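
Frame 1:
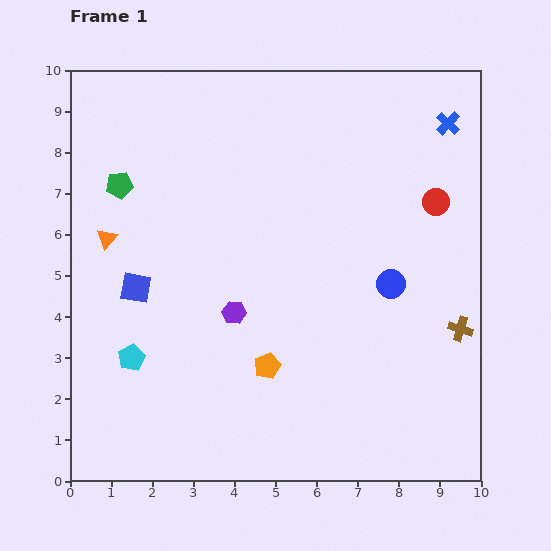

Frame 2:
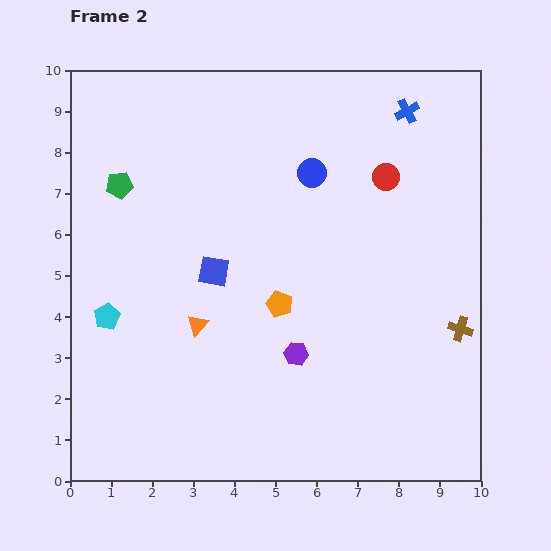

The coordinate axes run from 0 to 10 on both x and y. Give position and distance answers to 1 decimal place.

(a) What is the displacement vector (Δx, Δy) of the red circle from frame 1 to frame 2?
(-1.2, 0.6)

The red circle was at (8.9, 6.8) in frame 1 and (7.7, 7.4) in frame 2.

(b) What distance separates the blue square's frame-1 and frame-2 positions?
1.9

The blue square moved from (1.6, 4.7) to (3.5, 5.1), a distance of √(1.9² + 0.4²) ≈ 1.9.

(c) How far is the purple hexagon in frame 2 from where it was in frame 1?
1.8

The purple hexagon moved from (4.0, 4.1) to (5.5, 3.1), a distance of √(1.5² + 1.0²) ≈ 1.8.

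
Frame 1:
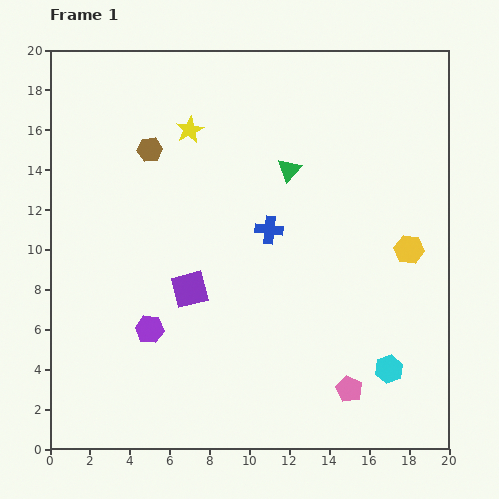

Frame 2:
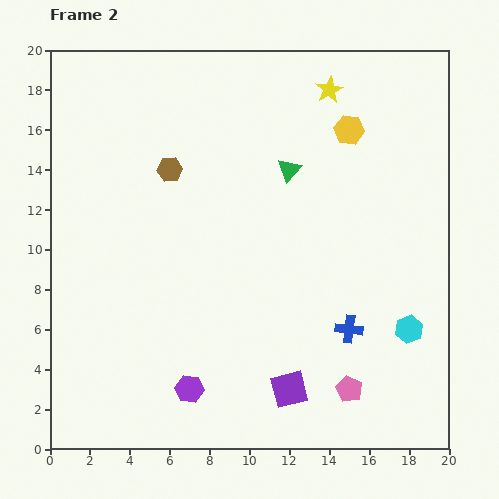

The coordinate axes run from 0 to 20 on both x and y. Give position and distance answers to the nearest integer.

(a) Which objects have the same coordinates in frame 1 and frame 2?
the green triangle, the pink pentagon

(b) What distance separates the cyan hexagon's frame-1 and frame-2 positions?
2

The cyan hexagon moved from (17, 4) to (18, 6), a distance of √(1² + 2²) ≈ 2.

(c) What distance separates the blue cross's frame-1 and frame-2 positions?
6

The blue cross moved from (11, 11) to (15, 6), a distance of √(4² + 5²) ≈ 6.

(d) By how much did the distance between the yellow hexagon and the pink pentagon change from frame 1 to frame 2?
+5

Distance in frame 1: 8. Distance in frame 2: 13.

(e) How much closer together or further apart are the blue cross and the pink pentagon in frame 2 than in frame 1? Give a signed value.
-6

Distance in frame 1: 9. Distance in frame 2: 3.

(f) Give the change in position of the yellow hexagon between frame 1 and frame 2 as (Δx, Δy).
(-3, 6)

The yellow hexagon was at (18, 10) in frame 1 and (15, 16) in frame 2.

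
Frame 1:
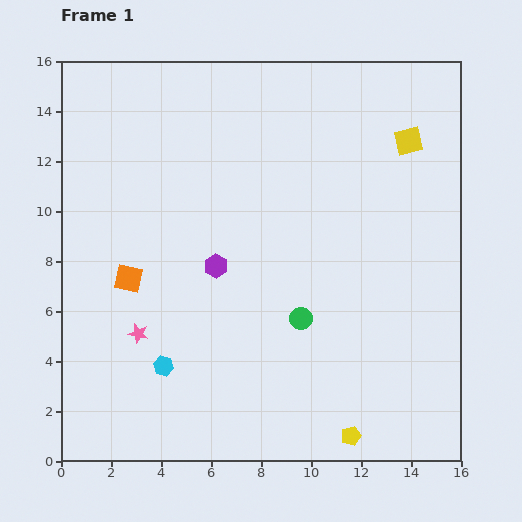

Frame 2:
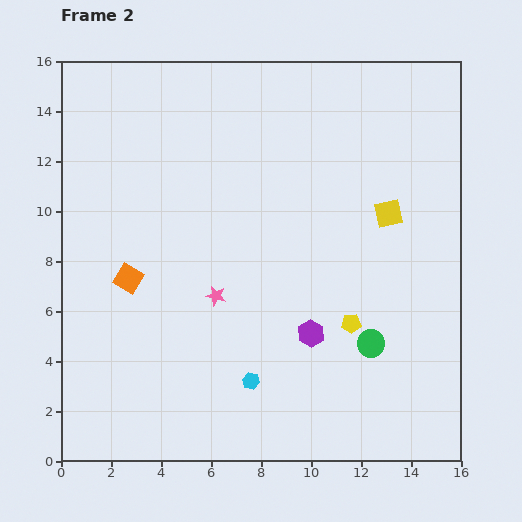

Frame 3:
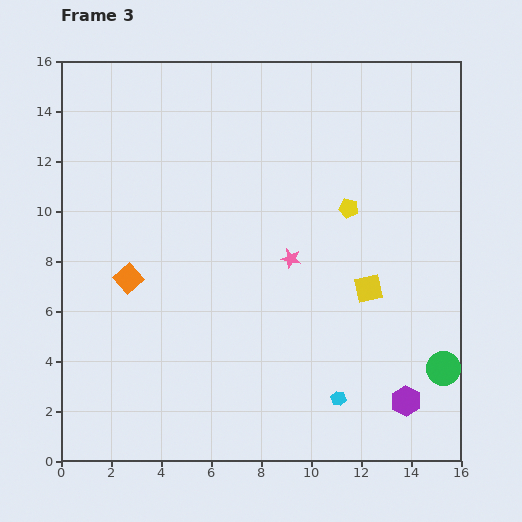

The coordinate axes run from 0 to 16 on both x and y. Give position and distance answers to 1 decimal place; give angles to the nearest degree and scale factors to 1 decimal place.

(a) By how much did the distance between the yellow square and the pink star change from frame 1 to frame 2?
-5.7

Distance in frame 1: 13.3. Distance in frame 2: 7.6.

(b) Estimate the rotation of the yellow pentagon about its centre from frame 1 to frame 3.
30° clockwise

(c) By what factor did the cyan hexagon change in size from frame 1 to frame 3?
0.7×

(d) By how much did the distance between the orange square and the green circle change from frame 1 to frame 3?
+6.0

Distance in frame 1: 7.1. Distance in frame 3: 13.1.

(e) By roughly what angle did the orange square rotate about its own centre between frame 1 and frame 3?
38° clockwise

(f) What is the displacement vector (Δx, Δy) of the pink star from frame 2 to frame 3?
(3.0, 1.5)

The pink star was at (6.2, 6.6) in frame 2 and (9.2, 8.1) in frame 3.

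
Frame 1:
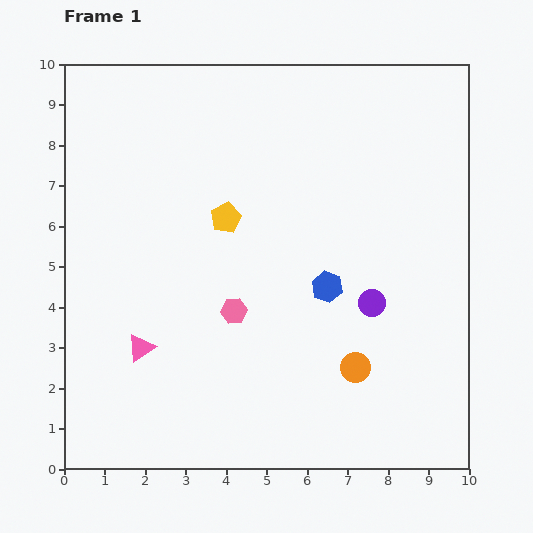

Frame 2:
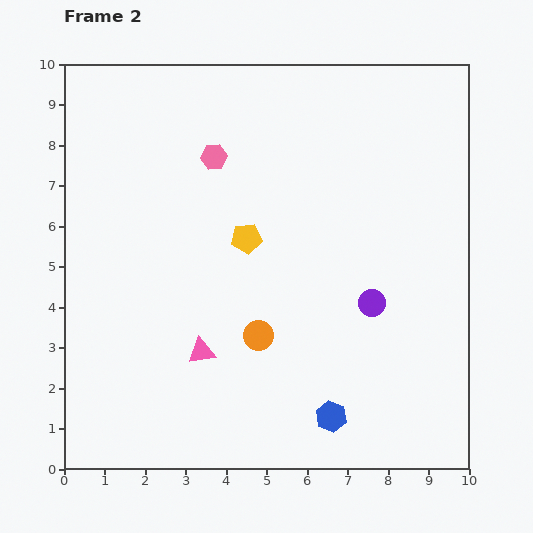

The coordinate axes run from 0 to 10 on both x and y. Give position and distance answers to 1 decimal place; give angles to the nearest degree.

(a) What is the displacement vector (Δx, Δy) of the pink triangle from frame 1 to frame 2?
(1.5, -0.1)

The pink triangle was at (1.9, 3.0) in frame 1 and (3.4, 2.9) in frame 2.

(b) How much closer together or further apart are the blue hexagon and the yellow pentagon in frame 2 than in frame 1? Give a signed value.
+1.9

Distance in frame 1: 3.0. Distance in frame 2: 4.9.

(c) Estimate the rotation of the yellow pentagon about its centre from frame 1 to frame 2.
21° clockwise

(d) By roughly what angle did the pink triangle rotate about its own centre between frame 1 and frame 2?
24° clockwise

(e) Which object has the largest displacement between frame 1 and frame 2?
the pink hexagon

(moved 3.8; next 3.2)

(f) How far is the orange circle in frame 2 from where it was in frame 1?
2.5

The orange circle moved from (7.2, 2.5) to (4.8, 3.3), a distance of √(2.4² + 0.8²) ≈ 2.5.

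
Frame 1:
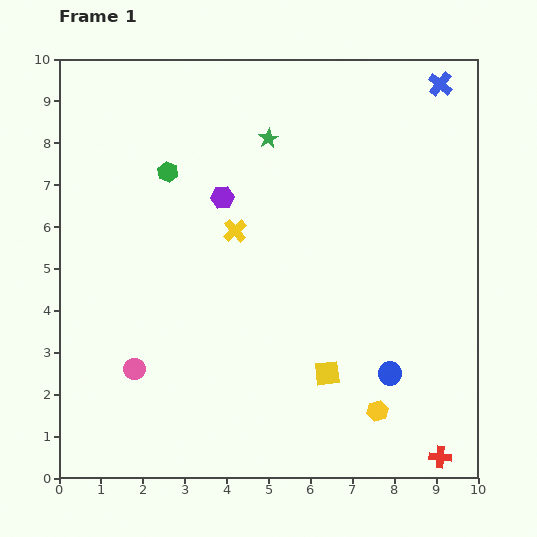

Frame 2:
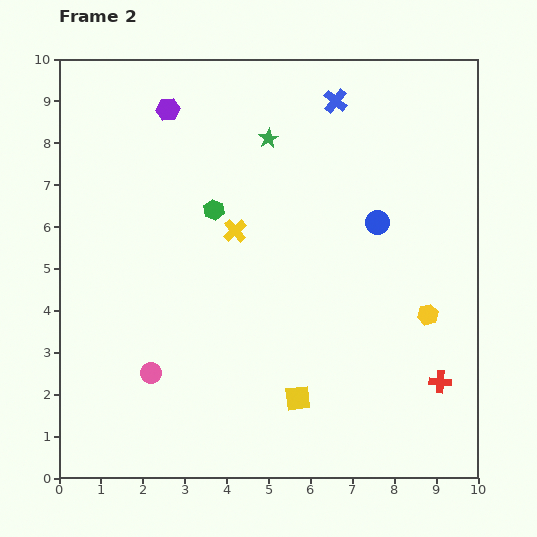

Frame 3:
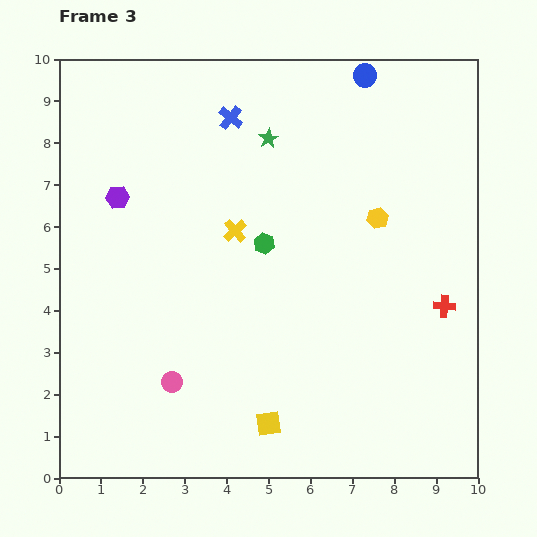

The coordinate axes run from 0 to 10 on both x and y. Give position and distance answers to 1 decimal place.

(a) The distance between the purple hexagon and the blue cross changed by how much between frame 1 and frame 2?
-1.9

Distance in frame 1: 5.9. Distance in frame 2: 4.0.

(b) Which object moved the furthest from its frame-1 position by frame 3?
the blue circle

(moved 7.1; next 5.1)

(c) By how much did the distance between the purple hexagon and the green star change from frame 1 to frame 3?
+2.1

Distance in frame 1: 1.8. Distance in frame 3: 3.9.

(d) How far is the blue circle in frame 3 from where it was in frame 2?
3.5

The blue circle moved from (7.6, 6.1) to (7.3, 9.6), a distance of √(0.3² + 3.5²) ≈ 3.5.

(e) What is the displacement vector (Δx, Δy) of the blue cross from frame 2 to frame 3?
(-2.5, -0.4)

The blue cross was at (6.6, 9.0) in frame 2 and (4.1, 8.6) in frame 3.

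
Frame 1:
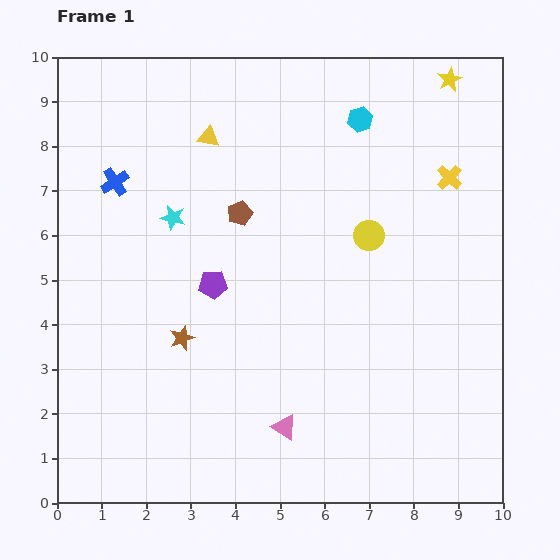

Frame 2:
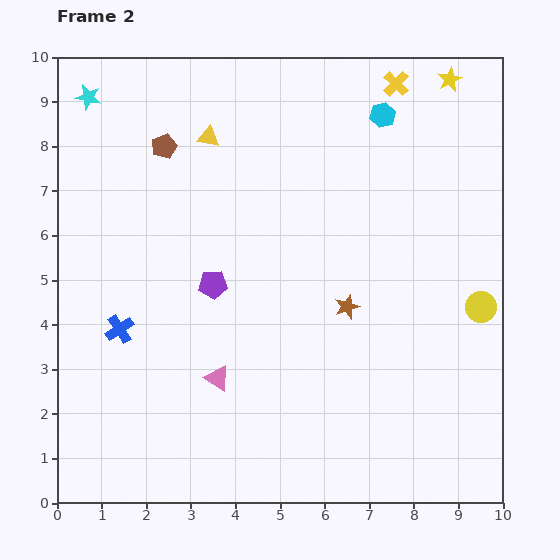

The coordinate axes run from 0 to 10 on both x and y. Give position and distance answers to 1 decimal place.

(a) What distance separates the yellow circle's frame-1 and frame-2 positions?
3.0

The yellow circle moved from (7.0, 6.0) to (9.5, 4.4), a distance of √(2.5² + 1.6²) ≈ 3.0.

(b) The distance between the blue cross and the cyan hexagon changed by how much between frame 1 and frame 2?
+1.9

Distance in frame 1: 5.7. Distance in frame 2: 7.6.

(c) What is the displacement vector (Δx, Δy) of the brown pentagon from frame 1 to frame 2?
(-1.7, 1.5)

The brown pentagon was at (4.1, 6.5) in frame 1 and (2.4, 8.0) in frame 2.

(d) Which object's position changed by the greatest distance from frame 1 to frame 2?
the brown star

(moved 3.8; next 3.3)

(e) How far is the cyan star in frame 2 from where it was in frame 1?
3.3

The cyan star moved from (2.6, 6.4) to (0.7, 9.1), a distance of √(1.9² + 2.7²) ≈ 3.3.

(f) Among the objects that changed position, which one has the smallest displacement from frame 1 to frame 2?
the cyan hexagon

(moved 0.5)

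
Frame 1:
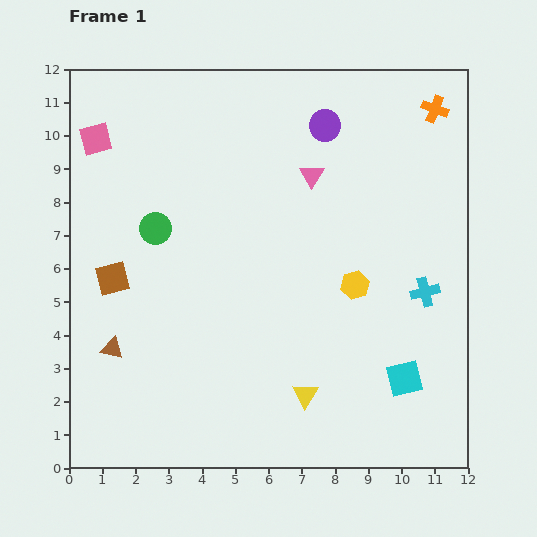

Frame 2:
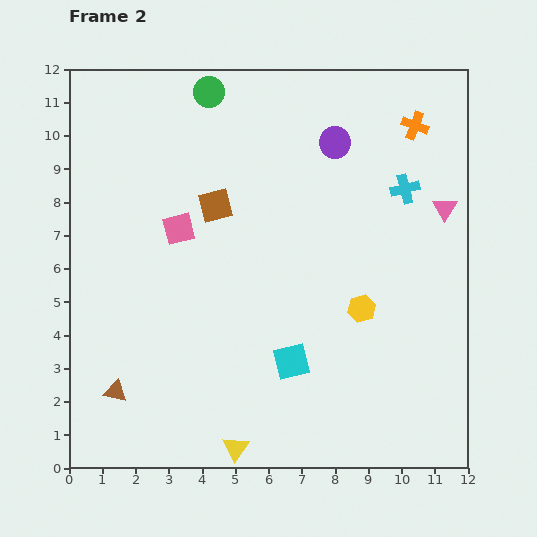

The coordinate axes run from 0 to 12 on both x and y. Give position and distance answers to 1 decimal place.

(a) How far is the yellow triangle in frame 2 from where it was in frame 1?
2.6

The yellow triangle moved from (7.1, 2.2) to (5.0, 0.6), a distance of √(2.1² + 1.6²) ≈ 2.6.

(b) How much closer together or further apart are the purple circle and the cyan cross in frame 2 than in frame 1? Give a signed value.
-3.3

Distance in frame 1: 5.8. Distance in frame 2: 2.5.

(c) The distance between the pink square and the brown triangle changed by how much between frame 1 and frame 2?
-1.0

Distance in frame 1: 6.3. Distance in frame 2: 5.3.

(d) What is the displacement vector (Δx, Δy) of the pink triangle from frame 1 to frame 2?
(4.0, -1.0)

The pink triangle was at (7.3, 8.8) in frame 1 and (11.3, 7.8) in frame 2.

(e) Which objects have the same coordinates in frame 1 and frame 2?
none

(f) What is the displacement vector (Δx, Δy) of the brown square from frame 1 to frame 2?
(3.1, 2.2)

The brown square was at (1.3, 5.7) in frame 1 and (4.4, 7.9) in frame 2.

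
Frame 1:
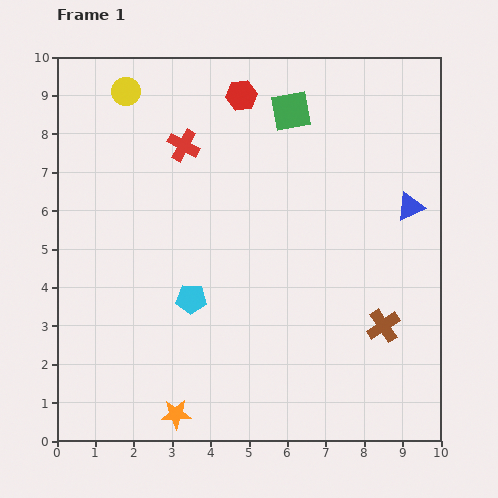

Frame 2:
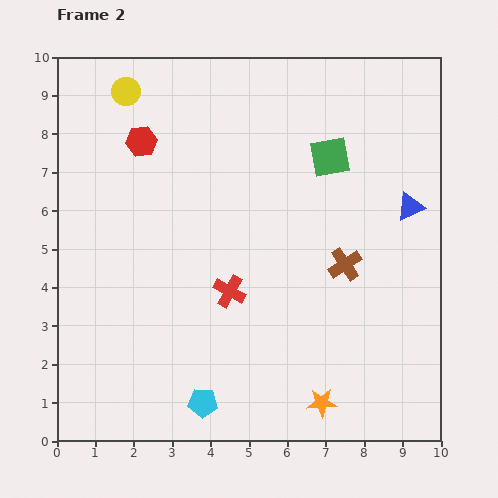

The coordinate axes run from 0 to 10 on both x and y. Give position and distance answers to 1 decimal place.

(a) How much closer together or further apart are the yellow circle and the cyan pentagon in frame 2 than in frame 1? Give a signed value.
+2.6

Distance in frame 1: 5.7. Distance in frame 2: 8.3.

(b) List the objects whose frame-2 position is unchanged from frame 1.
the yellow circle, the blue triangle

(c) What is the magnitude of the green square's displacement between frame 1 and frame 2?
1.6

The green square moved from (6.1, 8.6) to (7.1, 7.4), a distance of √(1.0² + 1.2²) ≈ 1.6.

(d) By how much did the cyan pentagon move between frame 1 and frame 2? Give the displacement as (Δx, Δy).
(0.3, -2.7)

The cyan pentagon was at (3.5, 3.7) in frame 1 and (3.8, 1.0) in frame 2.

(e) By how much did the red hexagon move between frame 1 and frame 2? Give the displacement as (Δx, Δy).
(-2.6, -1.2)

The red hexagon was at (4.8, 9.0) in frame 1 and (2.2, 7.8) in frame 2.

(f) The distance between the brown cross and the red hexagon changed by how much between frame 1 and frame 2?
-0.8

Distance in frame 1: 7.0. Distance in frame 2: 6.2.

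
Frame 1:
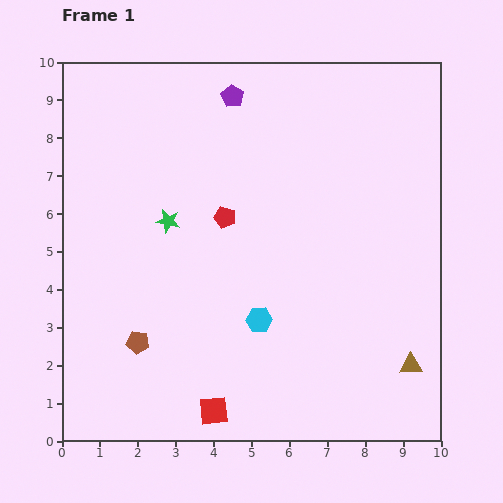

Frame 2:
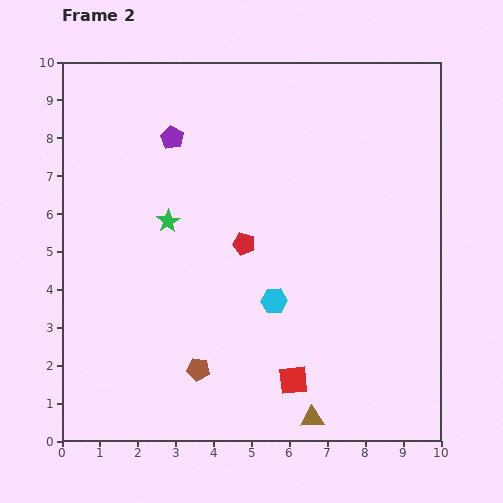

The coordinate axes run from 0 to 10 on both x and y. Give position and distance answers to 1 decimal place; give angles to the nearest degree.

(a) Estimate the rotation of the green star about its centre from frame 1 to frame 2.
29° clockwise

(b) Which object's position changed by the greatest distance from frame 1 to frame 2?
the brown triangle

(moved 3.0; next 2.2)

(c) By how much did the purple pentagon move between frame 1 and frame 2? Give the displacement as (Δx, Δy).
(-1.6, -1.1)

The purple pentagon was at (4.5, 9.1) in frame 1 and (2.9, 8.0) in frame 2.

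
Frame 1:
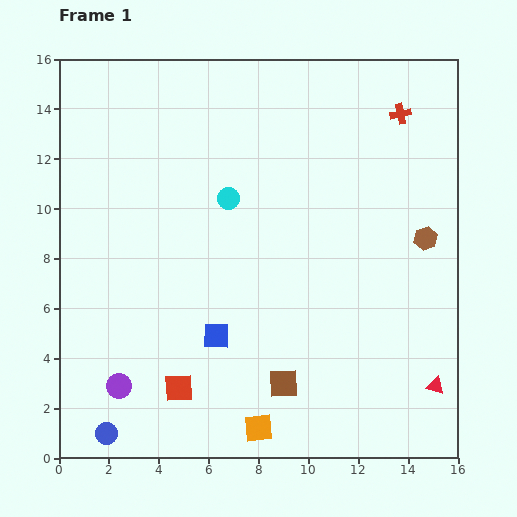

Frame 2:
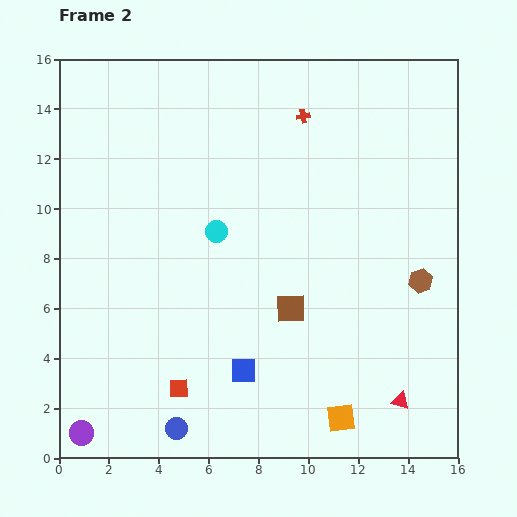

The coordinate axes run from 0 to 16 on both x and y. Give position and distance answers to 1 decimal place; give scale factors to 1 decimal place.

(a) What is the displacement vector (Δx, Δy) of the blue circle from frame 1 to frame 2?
(2.8, 0.2)

The blue circle was at (1.9, 1.0) in frame 1 and (4.7, 1.2) in frame 2.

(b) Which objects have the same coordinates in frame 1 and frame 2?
the red square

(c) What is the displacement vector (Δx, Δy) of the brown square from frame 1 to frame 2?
(0.3, 3.0)

The brown square was at (9.0, 3.0) in frame 1 and (9.3, 6.0) in frame 2.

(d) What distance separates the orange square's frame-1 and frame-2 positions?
3.3

The orange square moved from (8.0, 1.2) to (11.3, 1.6), a distance of √(3.3² + 0.4²) ≈ 3.3.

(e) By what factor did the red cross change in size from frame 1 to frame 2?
0.7×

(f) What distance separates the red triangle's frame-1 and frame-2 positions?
1.5

The red triangle moved from (15.1, 2.9) to (13.7, 2.3), a distance of √(1.4² + 0.6²) ≈ 1.5.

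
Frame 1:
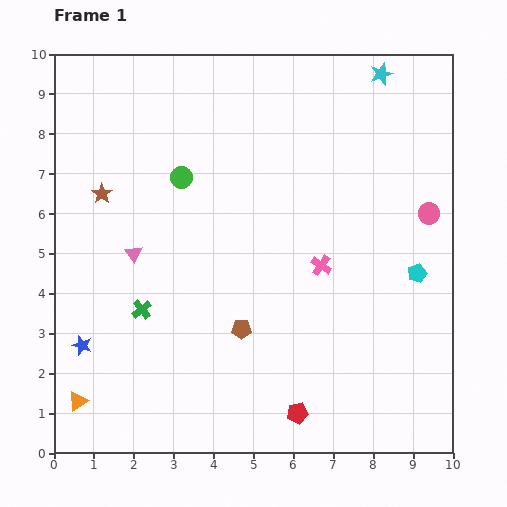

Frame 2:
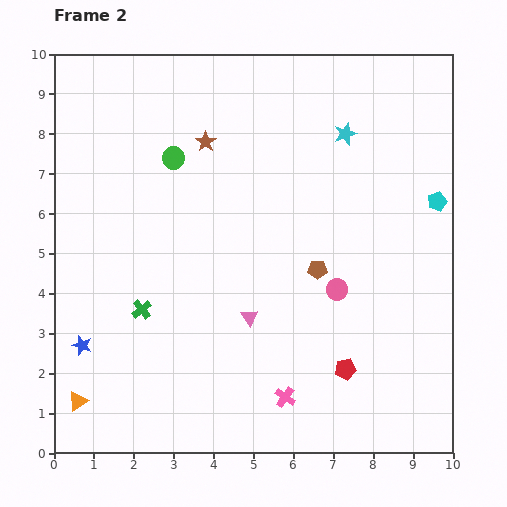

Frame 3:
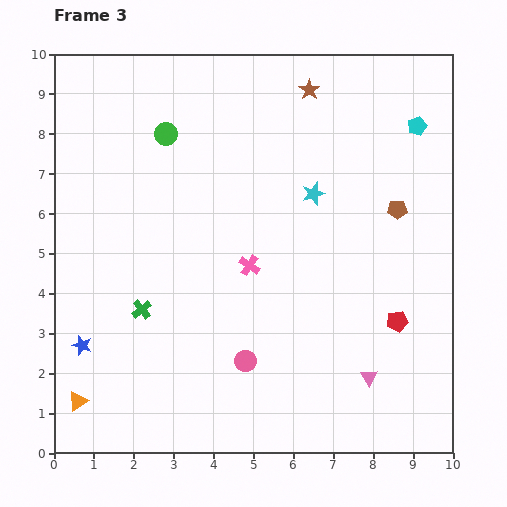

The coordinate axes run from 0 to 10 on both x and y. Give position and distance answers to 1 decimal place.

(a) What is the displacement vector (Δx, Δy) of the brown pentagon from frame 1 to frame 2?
(1.9, 1.5)

The brown pentagon was at (4.7, 3.1) in frame 1 and (6.6, 4.6) in frame 2.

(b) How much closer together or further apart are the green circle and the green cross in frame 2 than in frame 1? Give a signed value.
+0.5

Distance in frame 1: 3.4. Distance in frame 2: 3.9.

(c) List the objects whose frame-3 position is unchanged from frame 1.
the green cross, the orange triangle, the blue star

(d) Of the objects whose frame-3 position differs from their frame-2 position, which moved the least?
the green circle

(moved 0.6)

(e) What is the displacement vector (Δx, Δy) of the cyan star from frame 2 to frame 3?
(-0.8, -1.5)

The cyan star was at (7.3, 8.0) in frame 2 and (6.5, 6.5) in frame 3.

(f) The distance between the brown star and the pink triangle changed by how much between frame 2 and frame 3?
+2.9

Distance in frame 2: 4.5. Distance in frame 3: 7.4.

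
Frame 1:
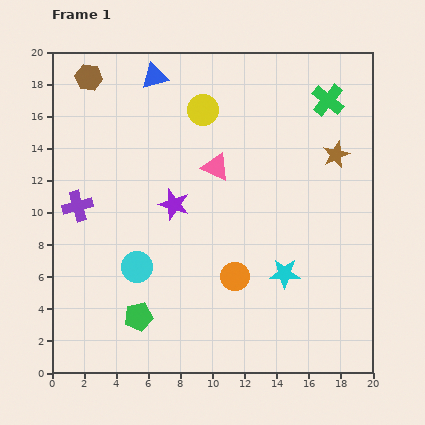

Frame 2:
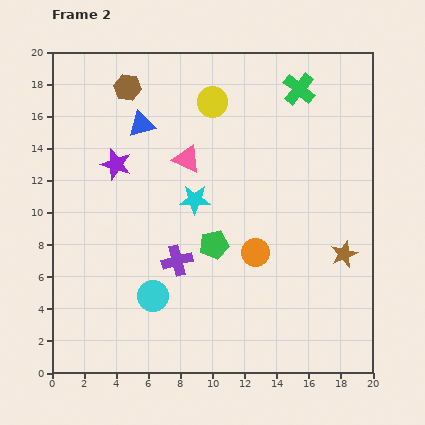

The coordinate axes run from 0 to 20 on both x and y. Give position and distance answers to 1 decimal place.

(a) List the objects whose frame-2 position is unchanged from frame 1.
none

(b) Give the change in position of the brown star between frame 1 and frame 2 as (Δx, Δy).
(0.5, -6.2)

The brown star was at (17.7, 13.6) in frame 1 and (18.2, 7.4) in frame 2.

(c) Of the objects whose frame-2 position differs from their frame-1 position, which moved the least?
the yellow circle

(moved 0.8)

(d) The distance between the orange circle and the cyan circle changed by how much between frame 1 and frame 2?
+0.8

Distance in frame 1: 6.1. Distance in frame 2: 6.9.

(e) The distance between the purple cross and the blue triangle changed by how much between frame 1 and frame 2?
-0.6

Distance in frame 1: 9.4. Distance in frame 2: 8.8.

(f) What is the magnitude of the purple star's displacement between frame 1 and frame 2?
4.4

The purple star moved from (7.6, 10.5) to (4.0, 13.0), a distance of √(3.6² + 2.5²) ≈ 4.4.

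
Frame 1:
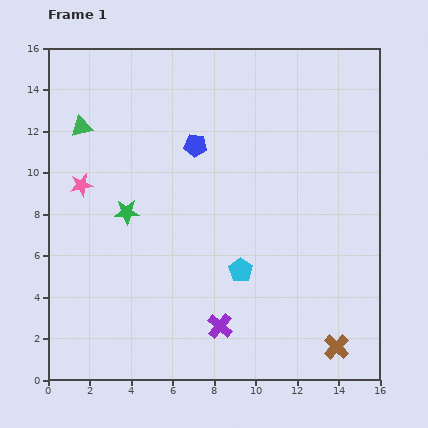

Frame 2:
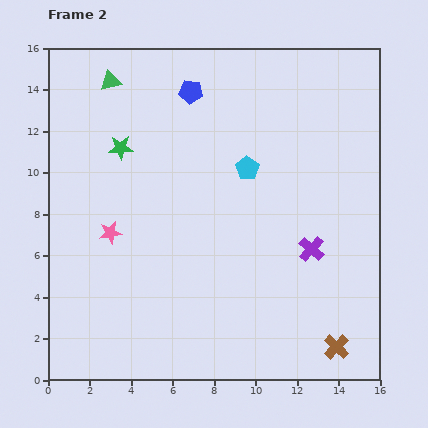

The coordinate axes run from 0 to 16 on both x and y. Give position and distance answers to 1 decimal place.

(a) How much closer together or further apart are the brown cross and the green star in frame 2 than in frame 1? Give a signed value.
+2.2

Distance in frame 1: 12.0. Distance in frame 2: 14.2.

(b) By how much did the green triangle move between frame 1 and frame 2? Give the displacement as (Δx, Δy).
(1.4, 2.2)

The green triangle was at (1.6, 12.2) in frame 1 and (3.0, 14.4) in frame 2.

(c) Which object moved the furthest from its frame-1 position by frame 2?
the purple cross

(moved 5.7; next 4.9)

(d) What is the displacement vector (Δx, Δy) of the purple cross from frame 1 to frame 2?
(4.4, 3.7)

The purple cross was at (8.3, 2.6) in frame 1 and (12.7, 6.3) in frame 2.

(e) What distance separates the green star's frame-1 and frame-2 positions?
3.1

The green star moved from (3.8, 8.1) to (3.5, 11.2), a distance of √(0.3² + 3.1²) ≈ 3.1.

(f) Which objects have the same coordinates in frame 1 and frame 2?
the brown cross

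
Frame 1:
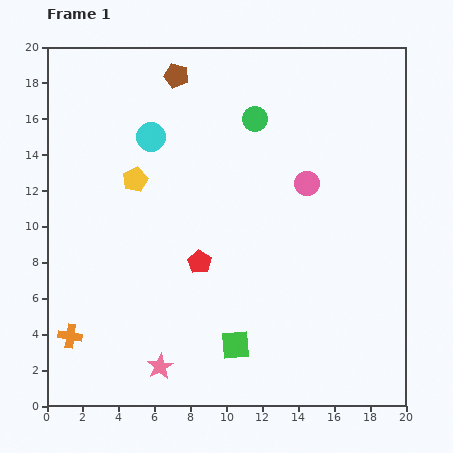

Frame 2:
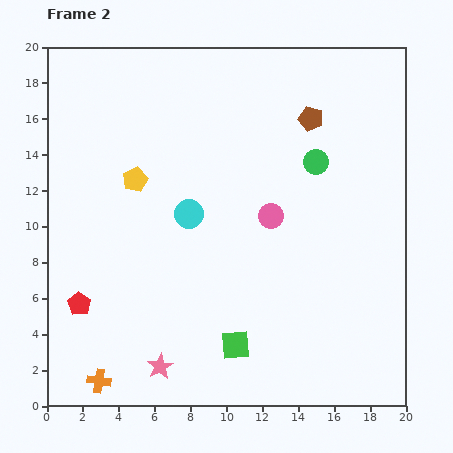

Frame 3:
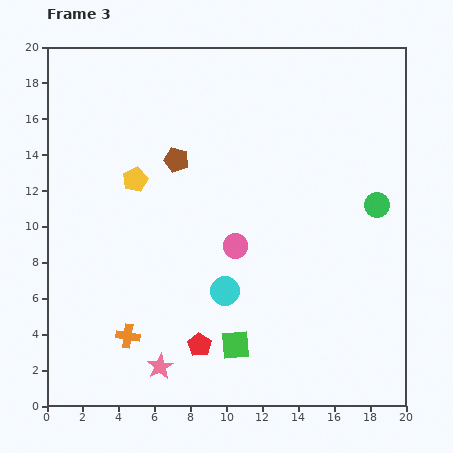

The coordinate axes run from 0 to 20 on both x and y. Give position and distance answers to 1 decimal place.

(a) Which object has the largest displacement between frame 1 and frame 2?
the brown pentagon

(moved 7.9; next 7.1)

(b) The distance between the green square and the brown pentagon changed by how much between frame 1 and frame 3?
-4.6

Distance in frame 1: 15.4. Distance in frame 3: 10.8.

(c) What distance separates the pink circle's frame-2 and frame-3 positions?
2.6

The pink circle moved from (12.5, 10.6) to (10.5, 8.9), a distance of √(2.0² + 1.7²) ≈ 2.6.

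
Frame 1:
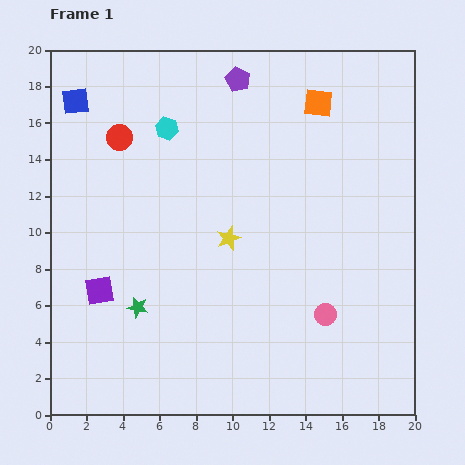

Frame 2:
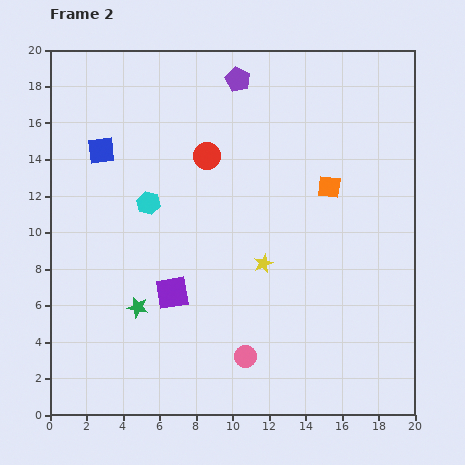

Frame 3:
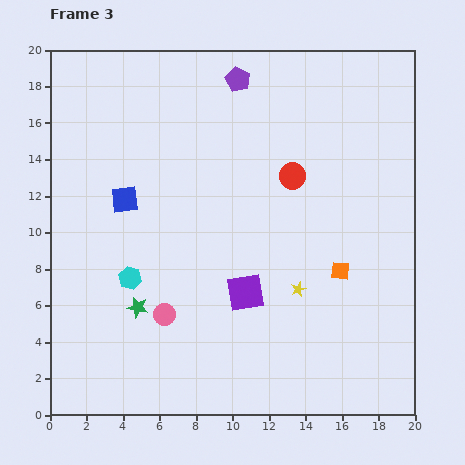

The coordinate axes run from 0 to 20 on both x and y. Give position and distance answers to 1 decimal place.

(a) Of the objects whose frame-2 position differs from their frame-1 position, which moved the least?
the yellow star

(moved 2.4)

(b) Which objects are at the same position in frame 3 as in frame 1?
the green star, the purple pentagon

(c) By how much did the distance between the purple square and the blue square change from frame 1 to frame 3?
-2.2

Distance in frame 1: 10.5. Distance in frame 3: 8.3.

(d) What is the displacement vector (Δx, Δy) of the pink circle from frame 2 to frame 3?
(-4.4, 2.3)

The pink circle was at (10.7, 3.2) in frame 2 and (6.3, 5.5) in frame 3.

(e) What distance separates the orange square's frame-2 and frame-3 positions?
4.6

The orange square moved from (15.3, 12.5) to (15.9, 7.9), a distance of √(0.6² + 4.6²) ≈ 4.6.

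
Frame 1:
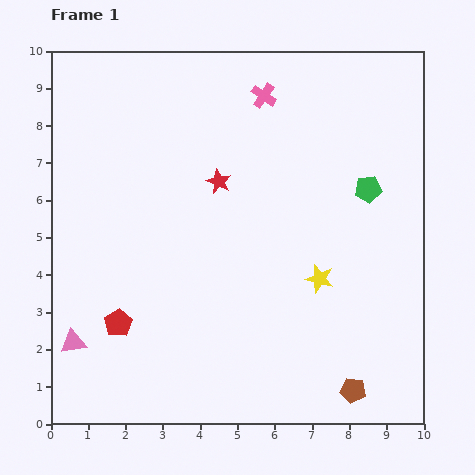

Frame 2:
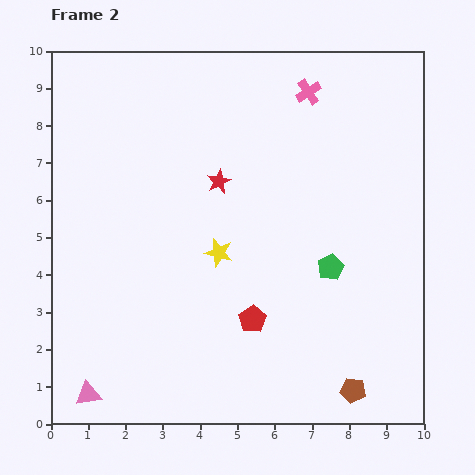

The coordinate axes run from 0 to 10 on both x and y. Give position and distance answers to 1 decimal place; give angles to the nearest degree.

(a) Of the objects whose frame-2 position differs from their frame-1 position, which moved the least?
the pink cross

(moved 1.2)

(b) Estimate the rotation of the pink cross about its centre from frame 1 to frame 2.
23° clockwise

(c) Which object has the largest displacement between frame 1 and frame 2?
the red pentagon

(moved 3.6; next 2.8)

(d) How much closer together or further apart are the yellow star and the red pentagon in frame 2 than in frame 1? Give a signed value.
-3.5

Distance in frame 1: 5.5. Distance in frame 2: 2.0.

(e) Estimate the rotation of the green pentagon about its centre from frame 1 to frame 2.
20° counter-clockwise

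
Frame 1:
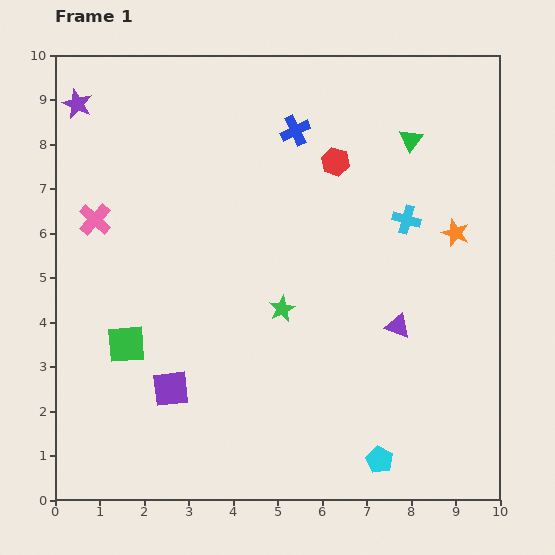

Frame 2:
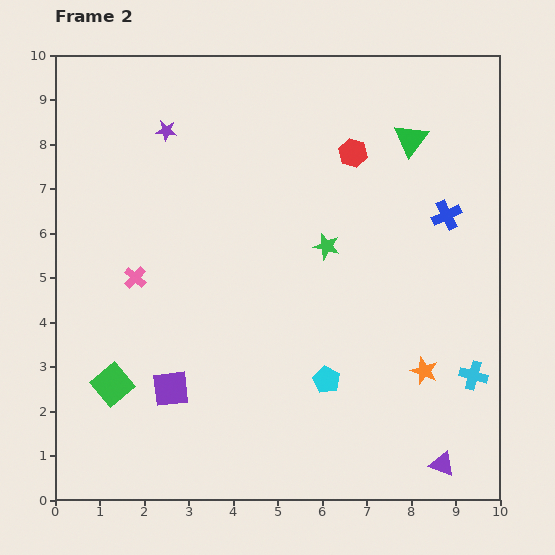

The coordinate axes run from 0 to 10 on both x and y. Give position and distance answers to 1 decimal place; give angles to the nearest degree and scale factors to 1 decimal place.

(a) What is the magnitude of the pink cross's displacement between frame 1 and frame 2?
1.6

The pink cross moved from (0.9, 6.3) to (1.8, 5.0), a distance of √(0.9² + 1.3²) ≈ 1.6.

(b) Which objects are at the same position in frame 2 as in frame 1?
the green triangle, the purple square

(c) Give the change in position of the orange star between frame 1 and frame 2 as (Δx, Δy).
(-0.7, -3.1)

The orange star was at (9.0, 6.0) in frame 1 and (8.3, 2.9) in frame 2.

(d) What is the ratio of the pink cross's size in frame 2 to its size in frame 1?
0.7×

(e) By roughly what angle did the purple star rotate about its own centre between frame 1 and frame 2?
17° counter-clockwise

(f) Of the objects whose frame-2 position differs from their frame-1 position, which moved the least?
the red hexagon

(moved 0.4)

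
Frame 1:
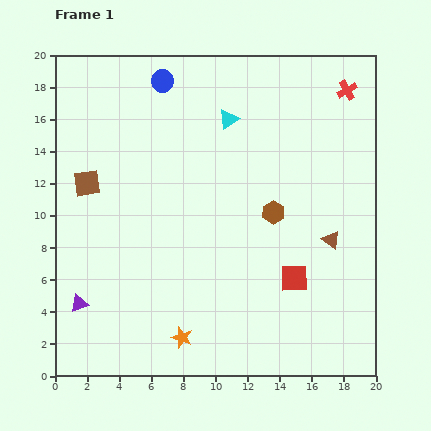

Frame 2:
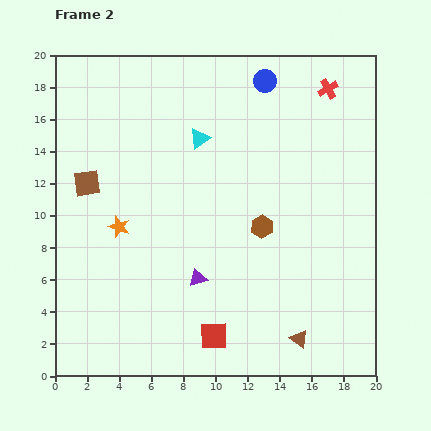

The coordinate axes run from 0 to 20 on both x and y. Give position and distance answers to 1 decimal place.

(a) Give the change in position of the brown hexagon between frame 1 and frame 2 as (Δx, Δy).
(-0.7, -0.9)

The brown hexagon was at (13.6, 10.2) in frame 1 and (12.9, 9.3) in frame 2.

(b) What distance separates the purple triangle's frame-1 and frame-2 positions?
7.6

The purple triangle moved from (1.5, 4.5) to (8.9, 6.1), a distance of √(7.4² + 1.6²) ≈ 7.6.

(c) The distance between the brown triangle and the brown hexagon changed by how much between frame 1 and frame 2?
+3.4

Distance in frame 1: 4.0. Distance in frame 2: 7.4.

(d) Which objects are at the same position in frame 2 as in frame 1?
the brown square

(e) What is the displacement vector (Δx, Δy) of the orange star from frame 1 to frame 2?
(-3.9, 6.9)

The orange star was at (7.9, 2.4) in frame 1 and (4.0, 9.3) in frame 2.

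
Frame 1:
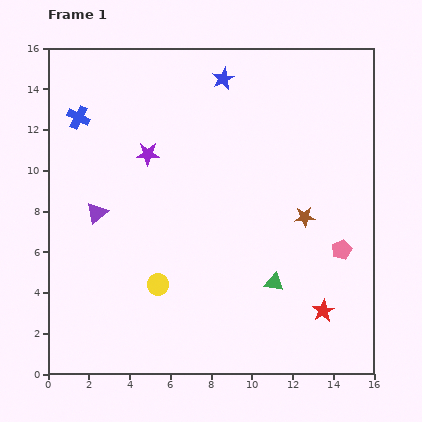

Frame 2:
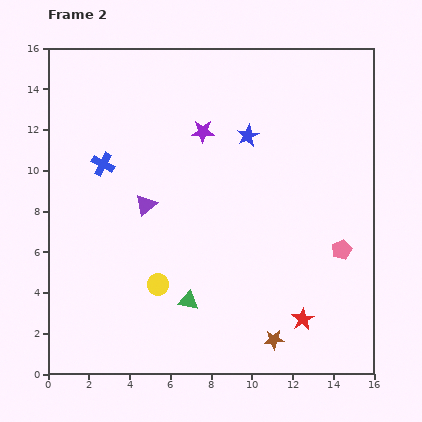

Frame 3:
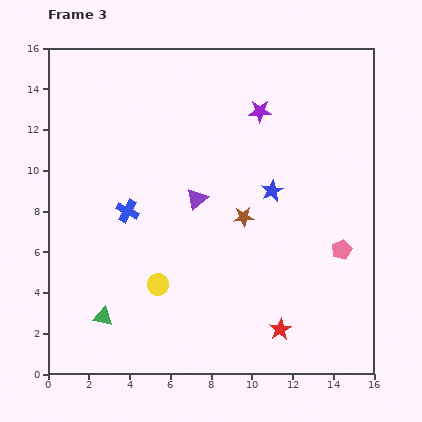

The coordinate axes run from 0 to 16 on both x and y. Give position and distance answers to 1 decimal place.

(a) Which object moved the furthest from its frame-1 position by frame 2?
the brown star

(moved 6.2; next 4.3)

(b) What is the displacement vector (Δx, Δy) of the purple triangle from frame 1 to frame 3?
(4.9, 0.7)

The purple triangle was at (2.4, 7.9) in frame 1 and (7.3, 8.6) in frame 3.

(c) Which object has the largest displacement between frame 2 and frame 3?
the brown star

(moved 6.2; next 4.3)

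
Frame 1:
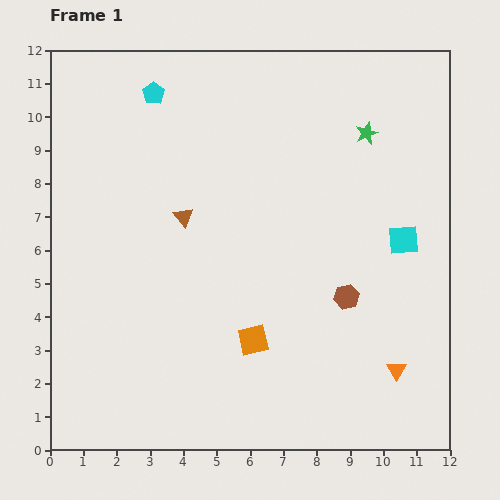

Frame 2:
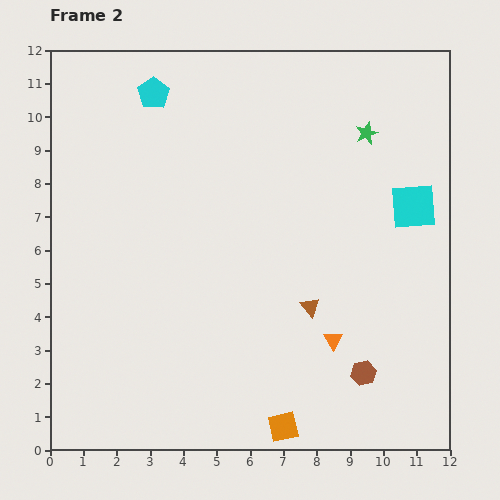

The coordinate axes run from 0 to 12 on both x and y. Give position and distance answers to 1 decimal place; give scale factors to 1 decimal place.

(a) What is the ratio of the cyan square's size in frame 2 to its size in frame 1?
1.5×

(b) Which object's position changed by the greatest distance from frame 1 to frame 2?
the brown triangle

(moved 4.7; next 2.8)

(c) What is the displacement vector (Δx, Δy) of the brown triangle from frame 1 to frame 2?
(3.8, -2.7)

The brown triangle was at (4.0, 7.0) in frame 1 and (7.8, 4.3) in frame 2.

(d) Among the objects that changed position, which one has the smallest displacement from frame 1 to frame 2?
the cyan square

(moved 1.0)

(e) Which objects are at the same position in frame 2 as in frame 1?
the cyan pentagon, the green star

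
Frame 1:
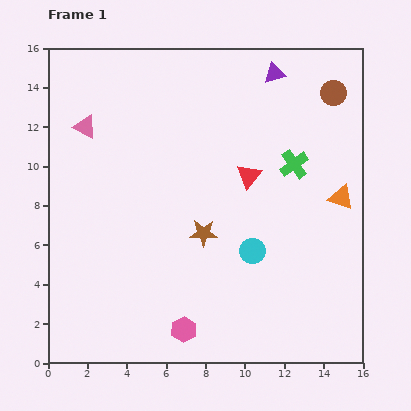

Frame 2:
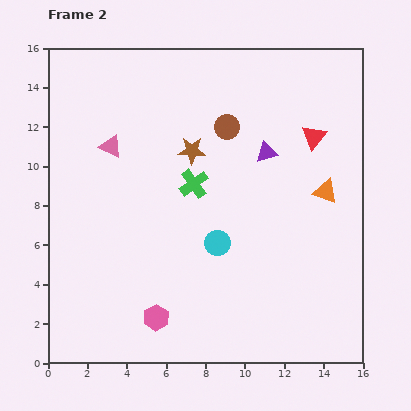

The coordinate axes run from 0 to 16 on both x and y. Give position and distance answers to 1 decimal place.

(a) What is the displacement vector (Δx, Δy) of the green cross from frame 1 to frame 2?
(-5.1, -1.0)

The green cross was at (12.5, 10.1) in frame 1 and (7.4, 9.1) in frame 2.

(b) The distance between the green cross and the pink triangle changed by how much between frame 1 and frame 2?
-6.2

Distance in frame 1: 10.8. Distance in frame 2: 4.6.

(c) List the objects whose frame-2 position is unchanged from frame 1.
none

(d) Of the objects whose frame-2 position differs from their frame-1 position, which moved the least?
the orange triangle

(moved 0.9)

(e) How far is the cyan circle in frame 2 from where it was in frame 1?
1.8

The cyan circle moved from (10.4, 5.7) to (8.6, 6.1), a distance of √(1.8² + 0.4²) ≈ 1.8.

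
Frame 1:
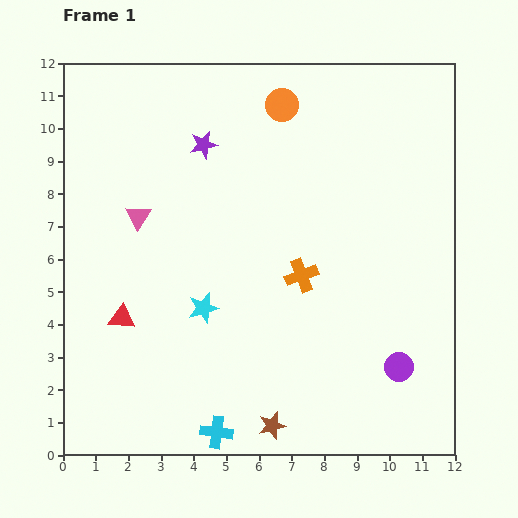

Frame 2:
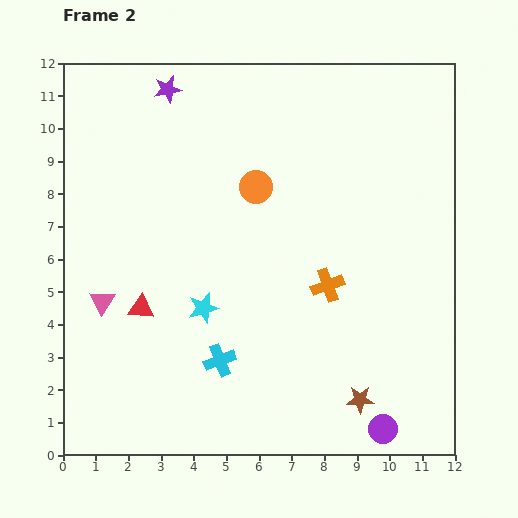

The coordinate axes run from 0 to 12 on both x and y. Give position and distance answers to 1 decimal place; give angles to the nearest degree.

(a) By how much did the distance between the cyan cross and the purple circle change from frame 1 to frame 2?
-0.5

Distance in frame 1: 5.9. Distance in frame 2: 5.4.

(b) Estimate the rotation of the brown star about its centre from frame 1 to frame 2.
15° clockwise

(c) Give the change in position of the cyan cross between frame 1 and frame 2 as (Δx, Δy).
(0.1, 2.2)

The cyan cross was at (4.7, 0.7) in frame 1 and (4.8, 2.9) in frame 2.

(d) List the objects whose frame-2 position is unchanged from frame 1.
the cyan star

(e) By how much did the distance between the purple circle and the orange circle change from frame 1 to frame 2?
-0.4

Distance in frame 1: 8.8. Distance in frame 2: 8.4.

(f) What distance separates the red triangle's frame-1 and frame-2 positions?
0.7

The red triangle moved from (1.8, 4.2) to (2.4, 4.5), a distance of √(0.6² + 0.3²) ≈ 0.7.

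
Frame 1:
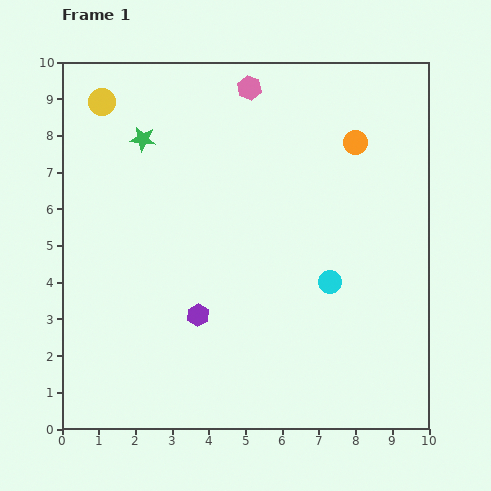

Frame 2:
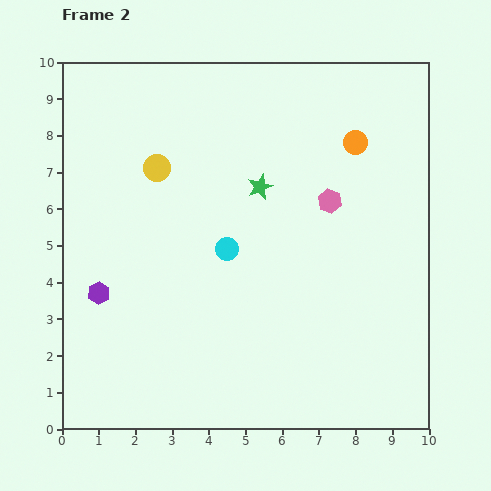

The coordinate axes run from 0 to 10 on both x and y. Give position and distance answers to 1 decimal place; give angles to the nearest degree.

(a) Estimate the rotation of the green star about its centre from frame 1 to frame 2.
30° counter-clockwise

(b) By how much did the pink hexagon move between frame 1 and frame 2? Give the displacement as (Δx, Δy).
(2.2, -3.1)

The pink hexagon was at (5.1, 9.3) in frame 1 and (7.3, 6.2) in frame 2.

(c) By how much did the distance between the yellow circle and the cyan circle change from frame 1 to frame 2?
-5.0

Distance in frame 1: 7.9. Distance in frame 2: 2.9.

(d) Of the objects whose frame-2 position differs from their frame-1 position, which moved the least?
the yellow circle

(moved 2.3)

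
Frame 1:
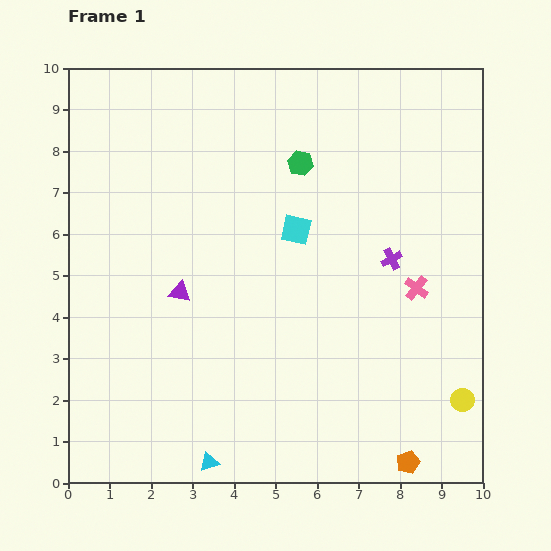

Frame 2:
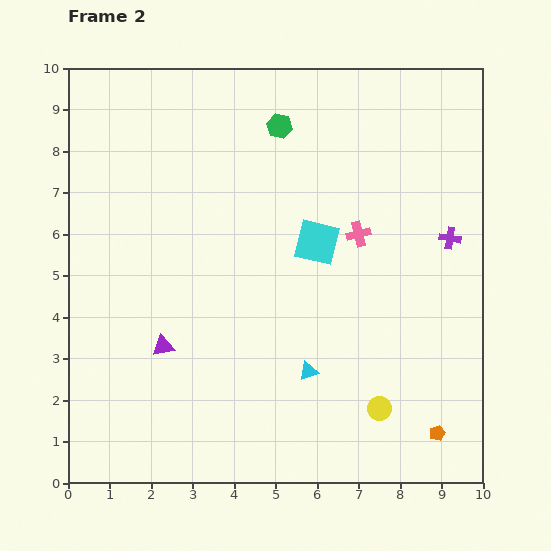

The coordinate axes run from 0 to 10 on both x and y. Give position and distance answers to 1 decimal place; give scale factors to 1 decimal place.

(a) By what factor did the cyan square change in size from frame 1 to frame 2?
1.5×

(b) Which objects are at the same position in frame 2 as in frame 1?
none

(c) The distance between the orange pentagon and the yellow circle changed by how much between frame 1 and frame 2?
-0.5

Distance in frame 1: 2.0. Distance in frame 2: 1.5.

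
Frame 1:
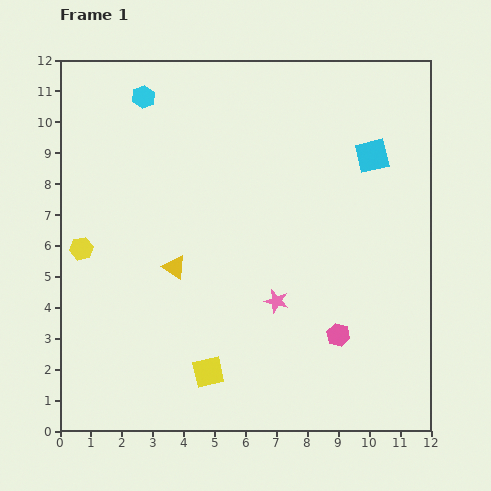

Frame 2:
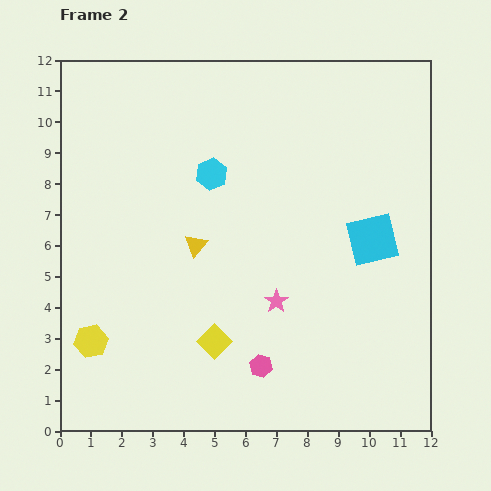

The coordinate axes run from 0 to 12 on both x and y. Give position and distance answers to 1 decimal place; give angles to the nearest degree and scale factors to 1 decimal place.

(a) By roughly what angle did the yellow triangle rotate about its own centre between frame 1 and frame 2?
36° clockwise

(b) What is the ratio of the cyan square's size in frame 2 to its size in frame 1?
1.5×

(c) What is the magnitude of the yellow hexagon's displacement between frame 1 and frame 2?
3.0

The yellow hexagon moved from (0.7, 5.9) to (1.0, 2.9), a distance of √(0.3² + 3.0²) ≈ 3.0.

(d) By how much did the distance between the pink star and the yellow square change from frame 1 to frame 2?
-0.8

Distance in frame 1: 3.2. Distance in frame 2: 2.4.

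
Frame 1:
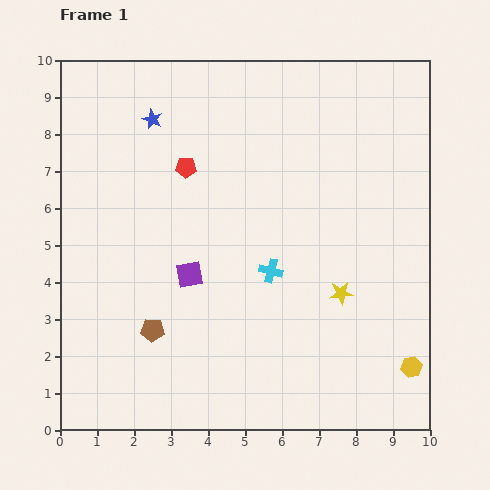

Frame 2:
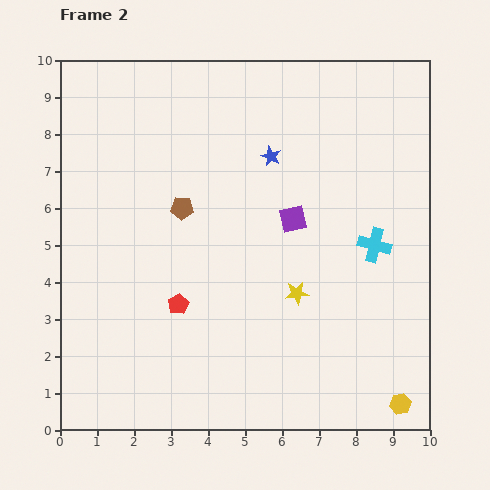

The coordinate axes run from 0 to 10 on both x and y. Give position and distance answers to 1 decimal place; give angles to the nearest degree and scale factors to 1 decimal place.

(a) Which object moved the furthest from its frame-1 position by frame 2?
the red pentagon

(moved 3.7; next 3.4)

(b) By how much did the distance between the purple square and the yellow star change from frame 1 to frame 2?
-2.1

Distance in frame 1: 4.1. Distance in frame 2: 2.0.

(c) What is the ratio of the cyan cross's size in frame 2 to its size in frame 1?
1.4×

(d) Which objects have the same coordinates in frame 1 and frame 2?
none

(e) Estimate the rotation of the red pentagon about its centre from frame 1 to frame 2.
31° counter-clockwise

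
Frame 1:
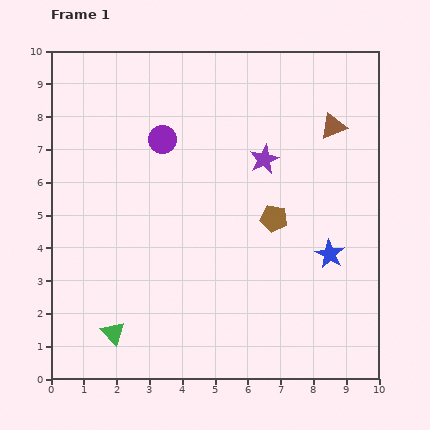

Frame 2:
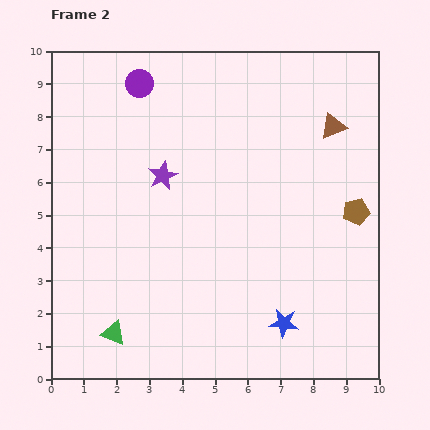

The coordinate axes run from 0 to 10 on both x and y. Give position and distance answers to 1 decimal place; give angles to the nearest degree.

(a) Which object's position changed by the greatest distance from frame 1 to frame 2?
the purple star

(moved 3.1; next 2.5)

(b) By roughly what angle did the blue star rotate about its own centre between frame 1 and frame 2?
24° counter-clockwise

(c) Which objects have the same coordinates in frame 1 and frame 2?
the brown triangle, the green triangle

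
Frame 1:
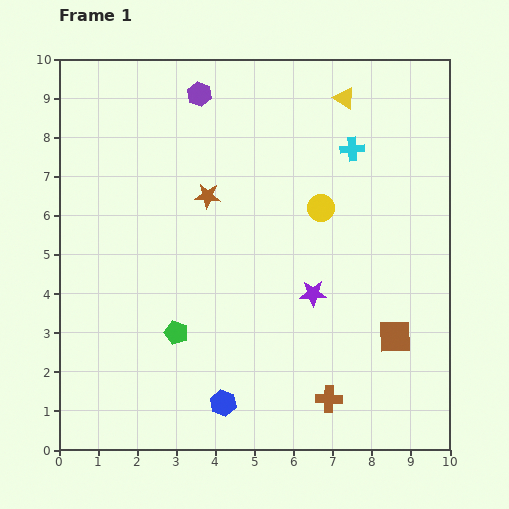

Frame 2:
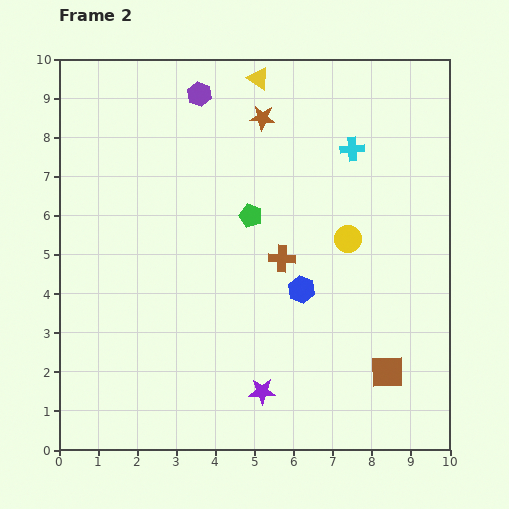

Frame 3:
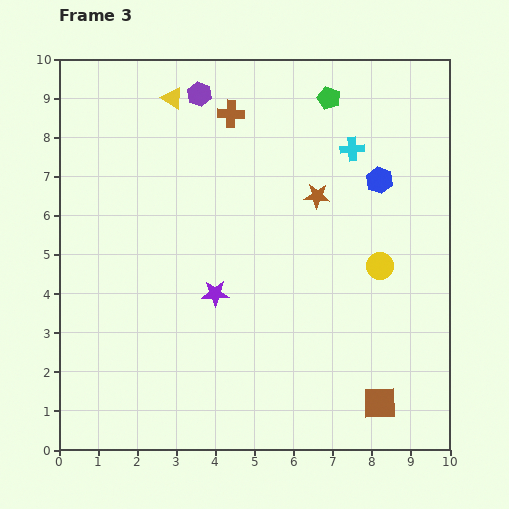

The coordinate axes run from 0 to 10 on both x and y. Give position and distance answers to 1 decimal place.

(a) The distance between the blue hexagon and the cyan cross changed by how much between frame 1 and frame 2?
-3.5

Distance in frame 1: 7.3. Distance in frame 2: 3.8.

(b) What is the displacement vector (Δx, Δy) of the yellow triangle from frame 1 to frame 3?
(-4.4, 0.0)

The yellow triangle was at (7.3, 9.0) in frame 1 and (2.9, 9.0) in frame 3.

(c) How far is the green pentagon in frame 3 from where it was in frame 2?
3.6

The green pentagon moved from (4.9, 6.0) to (6.9, 9.0), a distance of √(2.0² + 3.0²) ≈ 3.6.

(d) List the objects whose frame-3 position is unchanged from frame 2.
the purple hexagon, the cyan cross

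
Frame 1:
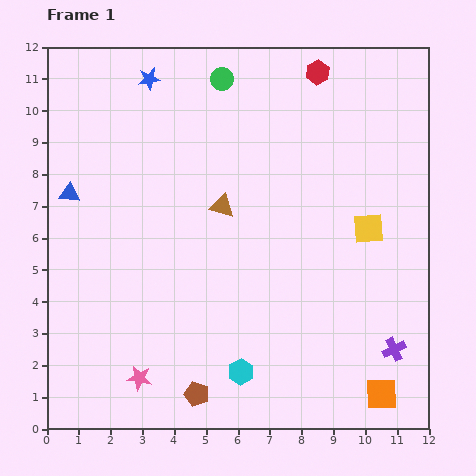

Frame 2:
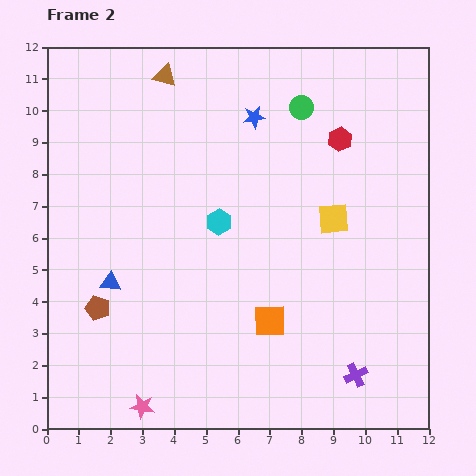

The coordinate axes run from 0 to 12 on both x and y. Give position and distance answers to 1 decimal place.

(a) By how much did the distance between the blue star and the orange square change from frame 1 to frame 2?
-5.9

Distance in frame 1: 12.3. Distance in frame 2: 6.4.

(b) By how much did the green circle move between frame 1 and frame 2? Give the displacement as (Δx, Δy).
(2.5, -0.9)

The green circle was at (5.5, 11.0) in frame 1 and (8.0, 10.1) in frame 2.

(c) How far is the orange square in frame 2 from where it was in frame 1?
4.2

The orange square moved from (10.5, 1.1) to (7.0, 3.4), a distance of √(3.5² + 2.3²) ≈ 4.2.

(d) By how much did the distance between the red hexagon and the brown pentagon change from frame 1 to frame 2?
-1.5

Distance in frame 1: 10.8. Distance in frame 2: 9.3.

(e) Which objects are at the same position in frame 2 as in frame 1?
none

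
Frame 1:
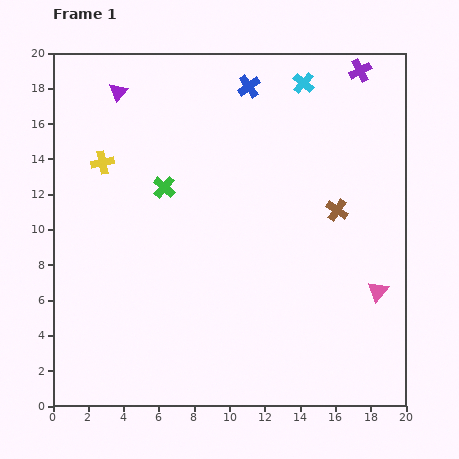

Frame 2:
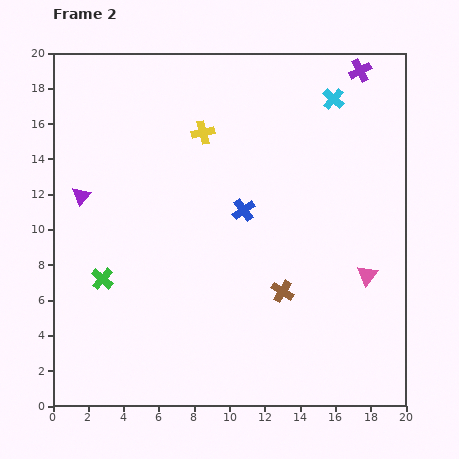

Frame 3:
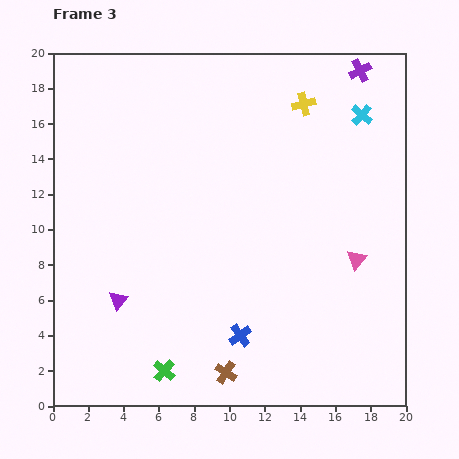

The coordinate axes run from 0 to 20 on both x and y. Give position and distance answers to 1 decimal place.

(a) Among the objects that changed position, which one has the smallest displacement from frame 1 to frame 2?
the pink triangle

(moved 1.1)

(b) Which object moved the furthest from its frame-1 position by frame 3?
the blue cross

(moved 14.1; next 11.9)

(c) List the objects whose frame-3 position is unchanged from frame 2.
the purple cross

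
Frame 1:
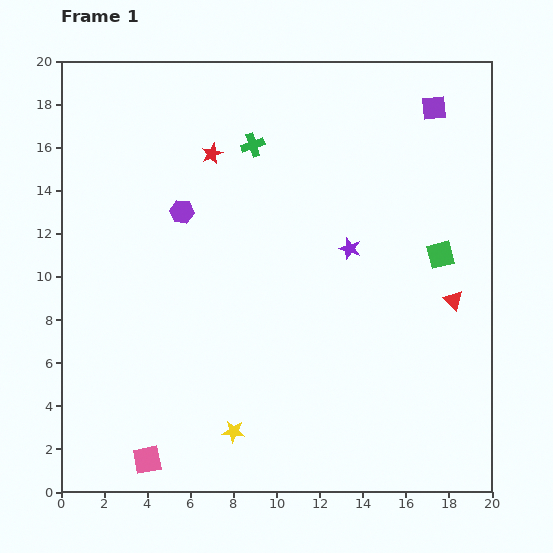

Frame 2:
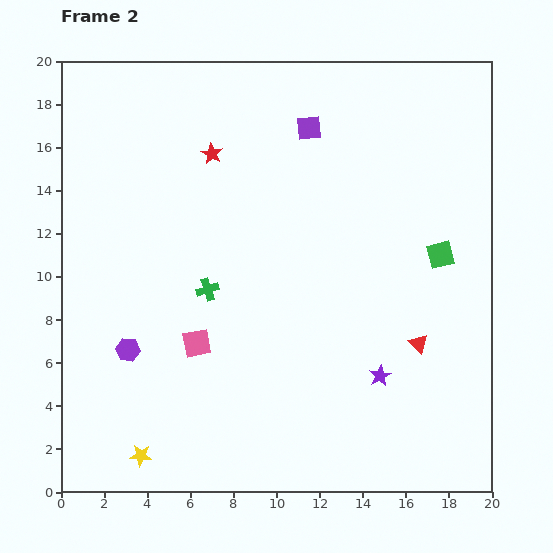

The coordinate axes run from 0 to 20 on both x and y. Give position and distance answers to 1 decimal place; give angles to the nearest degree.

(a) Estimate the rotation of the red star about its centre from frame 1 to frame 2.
19° counter-clockwise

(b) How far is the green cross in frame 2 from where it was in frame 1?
7.0

The green cross moved from (8.9, 16.1) to (6.8, 9.4), a distance of √(2.1² + 6.7²) ≈ 7.0.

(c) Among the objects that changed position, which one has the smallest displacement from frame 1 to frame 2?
the red triangle

(moved 2.6)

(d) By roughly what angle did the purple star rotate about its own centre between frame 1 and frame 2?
25° clockwise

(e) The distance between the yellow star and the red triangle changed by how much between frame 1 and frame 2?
+2.0

Distance in frame 1: 11.9. Distance in frame 2: 13.9.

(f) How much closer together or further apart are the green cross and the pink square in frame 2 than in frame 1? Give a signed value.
-12.9

Distance in frame 1: 15.4. Distance in frame 2: 2.5.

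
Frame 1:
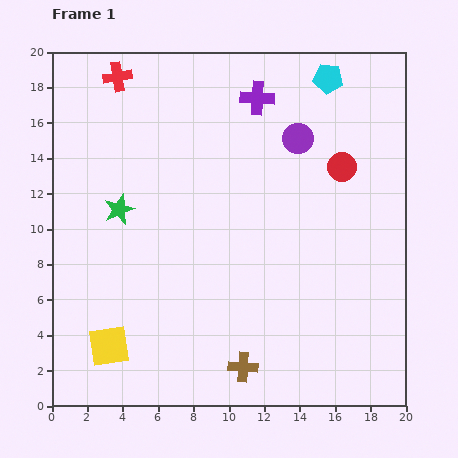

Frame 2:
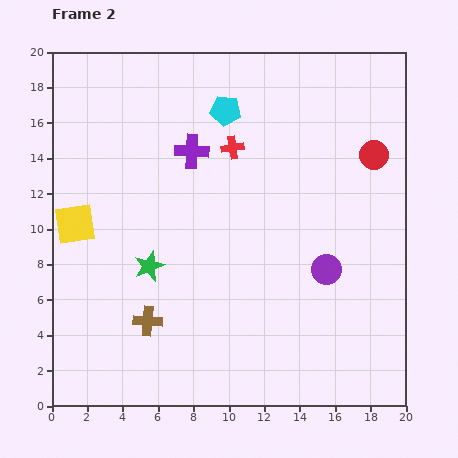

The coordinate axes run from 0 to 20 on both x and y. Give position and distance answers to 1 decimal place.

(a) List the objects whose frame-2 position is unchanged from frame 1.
none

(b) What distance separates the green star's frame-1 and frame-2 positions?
3.6

The green star moved from (3.8, 11.1) to (5.5, 7.9), a distance of √(1.7² + 3.2²) ≈ 3.6.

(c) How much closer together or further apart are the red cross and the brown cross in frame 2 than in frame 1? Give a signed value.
-7.0

Distance in frame 1: 17.9. Distance in frame 2: 10.9.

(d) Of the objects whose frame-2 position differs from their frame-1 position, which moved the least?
the red circle

(moved 1.9)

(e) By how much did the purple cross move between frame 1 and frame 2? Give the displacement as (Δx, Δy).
(-3.7, -3.0)

The purple cross was at (11.6, 17.4) in frame 1 and (7.9, 14.4) in frame 2.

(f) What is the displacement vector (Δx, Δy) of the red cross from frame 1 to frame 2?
(6.5, -4.0)

The red cross was at (3.7, 18.6) in frame 1 and (10.2, 14.6) in frame 2.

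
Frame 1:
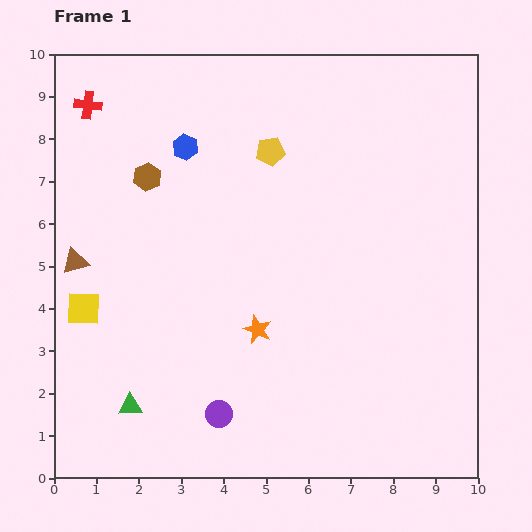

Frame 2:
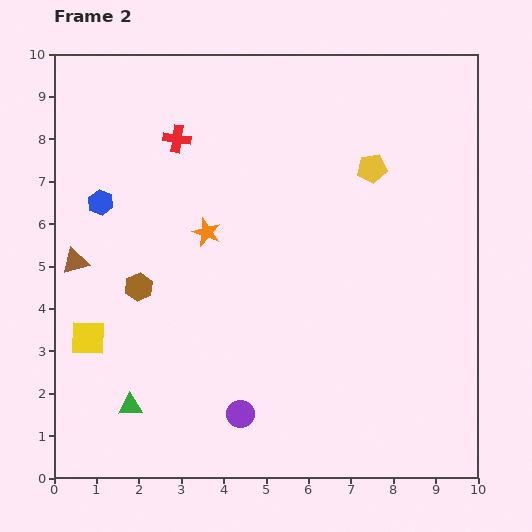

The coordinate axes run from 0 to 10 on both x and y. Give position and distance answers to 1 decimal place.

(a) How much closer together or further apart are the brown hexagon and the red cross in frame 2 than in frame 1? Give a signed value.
+1.4

Distance in frame 1: 2.2. Distance in frame 2: 3.6.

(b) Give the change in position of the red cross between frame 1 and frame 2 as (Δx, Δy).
(2.1, -0.8)

The red cross was at (0.8, 8.8) in frame 1 and (2.9, 8.0) in frame 2.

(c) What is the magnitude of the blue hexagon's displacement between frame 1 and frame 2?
2.4

The blue hexagon moved from (3.1, 7.8) to (1.1, 6.5), a distance of √(2.0² + 1.3²) ≈ 2.4.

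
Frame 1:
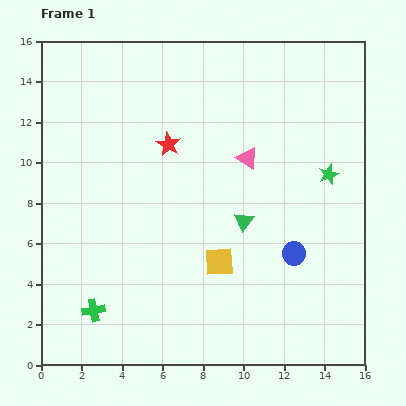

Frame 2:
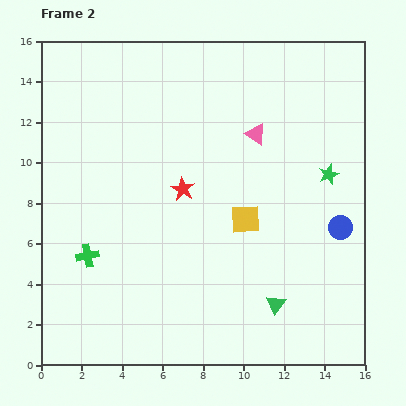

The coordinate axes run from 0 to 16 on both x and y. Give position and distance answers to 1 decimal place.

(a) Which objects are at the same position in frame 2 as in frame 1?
the green star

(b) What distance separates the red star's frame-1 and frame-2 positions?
2.3

The red star moved from (6.3, 10.9) to (7.0, 8.7), a distance of √(0.7² + 2.2²) ≈ 2.3.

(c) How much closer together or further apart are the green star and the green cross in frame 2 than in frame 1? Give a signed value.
-0.8

Distance in frame 1: 13.4. Distance in frame 2: 12.6.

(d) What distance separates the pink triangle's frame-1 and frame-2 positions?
1.3

The pink triangle moved from (10.2, 10.2) to (10.6, 11.4), a distance of √(0.4² + 1.2²) ≈ 1.3.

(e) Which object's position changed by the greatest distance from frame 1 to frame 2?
the green triangle

(moved 4.4; next 2.7)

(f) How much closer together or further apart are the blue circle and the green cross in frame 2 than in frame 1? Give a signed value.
+2.3

Distance in frame 1: 10.3. Distance in frame 2: 12.6.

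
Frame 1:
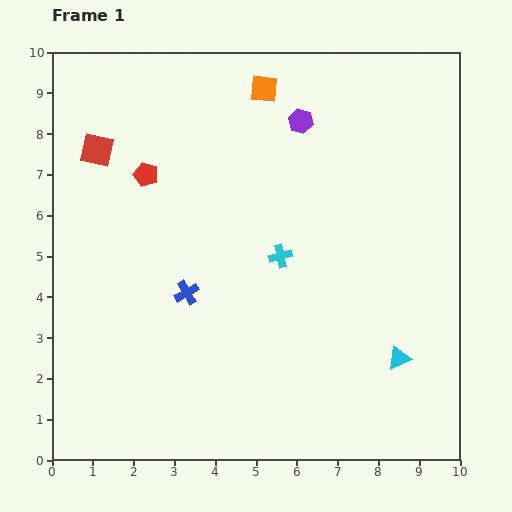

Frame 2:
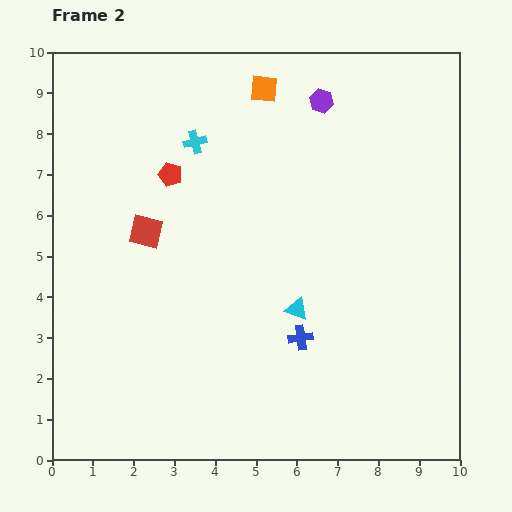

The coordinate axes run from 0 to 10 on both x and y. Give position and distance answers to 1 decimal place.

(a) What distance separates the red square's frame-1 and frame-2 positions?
2.3

The red square moved from (1.1, 7.6) to (2.3, 5.6), a distance of √(1.2² + 2.0²) ≈ 2.3.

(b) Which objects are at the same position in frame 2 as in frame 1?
the orange square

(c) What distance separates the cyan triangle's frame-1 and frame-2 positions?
2.8

The cyan triangle moved from (8.5, 2.5) to (6.0, 3.7), a distance of √(2.5² + 1.2²) ≈ 2.8.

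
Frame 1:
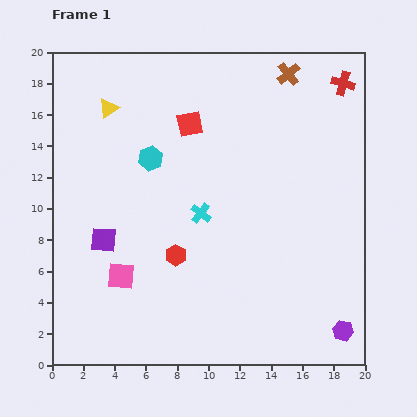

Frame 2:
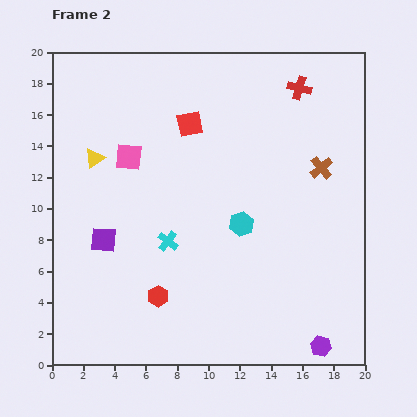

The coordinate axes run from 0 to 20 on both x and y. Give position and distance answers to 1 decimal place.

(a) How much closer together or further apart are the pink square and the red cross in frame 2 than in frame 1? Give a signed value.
-7.0

Distance in frame 1: 18.8. Distance in frame 2: 11.8.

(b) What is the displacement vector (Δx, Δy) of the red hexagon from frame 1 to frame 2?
(-1.1, -2.6)

The red hexagon was at (7.9, 7.0) in frame 1 and (6.8, 4.4) in frame 2.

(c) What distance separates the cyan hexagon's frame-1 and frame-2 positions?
7.2

The cyan hexagon moved from (6.3, 13.2) to (12.1, 9.0), a distance of √(5.8² + 4.2²) ≈ 7.2.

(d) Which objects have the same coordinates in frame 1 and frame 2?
the purple square, the red square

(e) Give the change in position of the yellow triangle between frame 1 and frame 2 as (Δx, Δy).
(-0.9, -3.2)

The yellow triangle was at (3.6, 16.4) in frame 1 and (2.7, 13.2) in frame 2.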